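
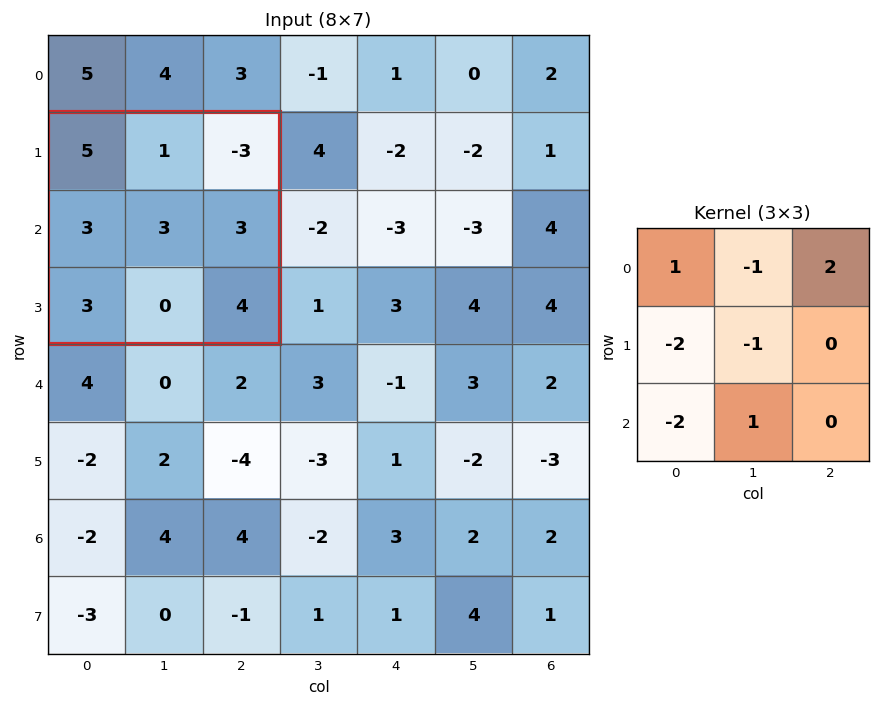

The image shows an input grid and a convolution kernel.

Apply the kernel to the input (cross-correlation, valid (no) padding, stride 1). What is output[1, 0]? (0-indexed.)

The receptive field on the input at this output position is [5 1 -3 / 3 3 3 / 3 0 4]. Elementwise product with the kernel and sum: 5·1 + 1·-1 + -3·2 + 3·-2 + 3·-1 + 3·-2 + 0·1.

-17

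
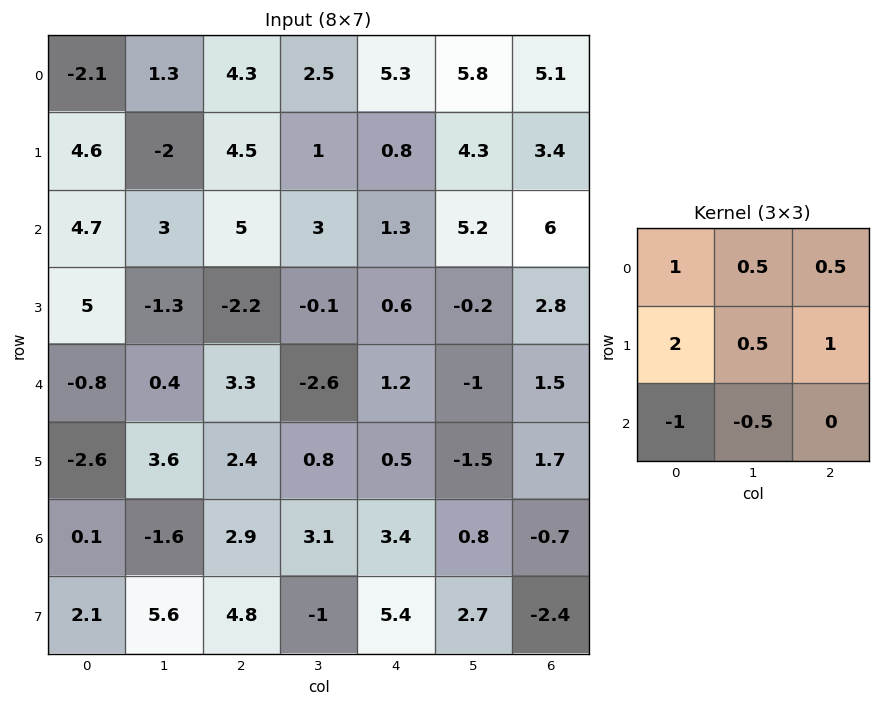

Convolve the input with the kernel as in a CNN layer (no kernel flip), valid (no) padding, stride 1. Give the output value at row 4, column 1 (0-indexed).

10.1

The receptive field on the input at this output position is [0.4 3.3 -2.6 / 3.6 2.4 0.8 / -1.6 2.9 3.1]. Elementwise product with the kernel and sum: 0.4·1 + 3.3·0.5 + -2.6·0.5 + 3.6·2 + 2.4·0.5 + 0.8·1 + -1.6·-1 + 2.9·-0.5.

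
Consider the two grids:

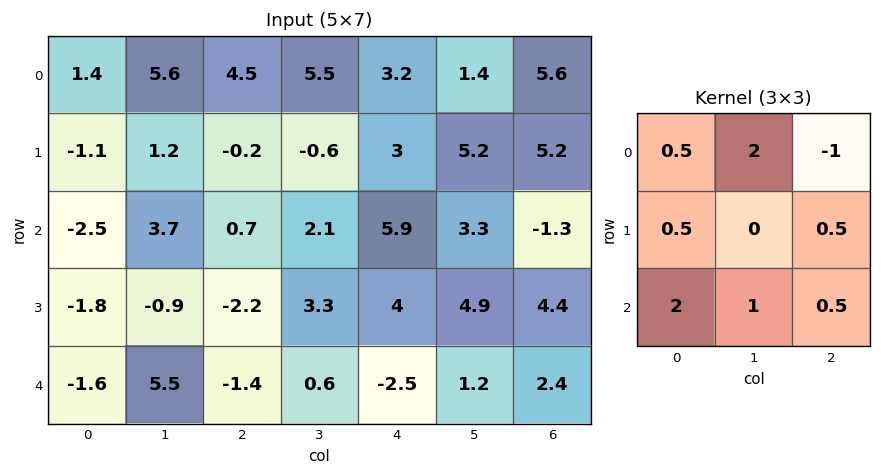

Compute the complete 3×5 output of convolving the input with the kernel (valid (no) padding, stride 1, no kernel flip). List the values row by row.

5.8 15.75 17.9 21.8 17.35
-4.45 1.35 -0.1 16.25 24.1
5.05 12.25 -3.9 12.95 12.45

Output[0,0]: The receptive field on the input at this output position is [1.4 5.6 4.5 / -1.1 1.2 -0.2 / -2.5 3.7 0.7]. Elementwise product with the kernel and sum: 1.4·0.5 + 5.6·2 + 4.5·-1 + -1.1·0.5 + -0.2·0.5 + -2.5·2 + 3.7·1 + 0.7·0.5.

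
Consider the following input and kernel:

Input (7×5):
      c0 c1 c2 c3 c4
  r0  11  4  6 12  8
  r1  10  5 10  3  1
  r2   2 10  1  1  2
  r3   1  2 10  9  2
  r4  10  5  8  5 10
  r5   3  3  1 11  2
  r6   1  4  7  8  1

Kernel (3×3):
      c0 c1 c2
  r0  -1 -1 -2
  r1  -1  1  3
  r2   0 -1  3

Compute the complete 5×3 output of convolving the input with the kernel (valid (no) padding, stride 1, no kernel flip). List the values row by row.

-9 -18 -33
4 -10 -12
36 29 24
-4 20 -1
-11 25 -22

Output[0,0]: The receptive field on the input at this output position is [11 4 6 / 10 5 10 / 2 10 1]. Elementwise product with the kernel and sum: 11·-1 + 4·-1 + 6·-2 + 10·-1 + 5·1 + 10·3 + 10·-1 + 1·3.
Output[0,1]: The receptive field on the input at this output position is [4 6 12 / 5 10 3 / 10 1 1]. Elementwise product with the kernel and sum: 4·-1 + 6·-1 + 12·-2 + 5·-1 + 10·1 + 3·3 + 1·-1 + 1·3.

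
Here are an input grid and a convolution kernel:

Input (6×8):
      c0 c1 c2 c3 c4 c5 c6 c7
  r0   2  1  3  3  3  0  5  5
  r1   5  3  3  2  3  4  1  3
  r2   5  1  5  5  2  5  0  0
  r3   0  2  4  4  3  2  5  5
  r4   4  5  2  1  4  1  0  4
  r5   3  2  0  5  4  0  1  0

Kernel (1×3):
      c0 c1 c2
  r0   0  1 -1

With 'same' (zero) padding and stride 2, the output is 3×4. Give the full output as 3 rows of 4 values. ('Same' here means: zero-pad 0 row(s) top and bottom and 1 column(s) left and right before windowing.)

Output[0,0]: The receptive field on the zero-padded input at this output position is [0 2 1]. Elementwise product with the kernel and sum: 2·1 + 1·-1.
Output[0,1]: The receptive field on the zero-padded input at this output position is [1 3 3]. Elementwise product with the kernel and sum: 3·1 + 3·-1.

1 0 3 0
4 0 -3 0
-1 1 3 -4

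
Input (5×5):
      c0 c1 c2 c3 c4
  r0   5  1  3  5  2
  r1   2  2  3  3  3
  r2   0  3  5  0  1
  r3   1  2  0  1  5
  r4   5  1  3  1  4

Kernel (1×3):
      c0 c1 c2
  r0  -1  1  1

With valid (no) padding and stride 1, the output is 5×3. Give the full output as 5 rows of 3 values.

Output[0,0]: The receptive field on the input at this output position is [5 1 3]. Elementwise product with the kernel and sum: 5·-1 + 1·1 + 3·1.
Output[0,1]: The receptive field on the input at this output position is [1 3 5]. Elementwise product with the kernel and sum: 1·-1 + 3·1 + 5·1.

-1 7 4
3 4 3
8 2 -4
1 -1 6
-1 3 2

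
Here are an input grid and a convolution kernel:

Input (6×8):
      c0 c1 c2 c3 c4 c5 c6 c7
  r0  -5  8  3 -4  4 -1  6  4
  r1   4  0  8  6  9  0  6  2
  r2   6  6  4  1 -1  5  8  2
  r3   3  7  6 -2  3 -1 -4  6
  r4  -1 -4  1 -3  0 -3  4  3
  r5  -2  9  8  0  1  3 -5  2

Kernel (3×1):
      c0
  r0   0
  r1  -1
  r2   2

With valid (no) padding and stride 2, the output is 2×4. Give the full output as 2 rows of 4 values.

Output[0,0]: The receptive field on the input at this output position is [-5 / 4 / 6]. Elementwise product with the kernel and sum: 4·-1 + 6·2.
Output[0,1]: The receptive field on the input at this output position is [3 / 8 / 4]. Elementwise product with the kernel and sum: 8·-1 + 4·2.

8 0 -11 10
-5 -4 -3 12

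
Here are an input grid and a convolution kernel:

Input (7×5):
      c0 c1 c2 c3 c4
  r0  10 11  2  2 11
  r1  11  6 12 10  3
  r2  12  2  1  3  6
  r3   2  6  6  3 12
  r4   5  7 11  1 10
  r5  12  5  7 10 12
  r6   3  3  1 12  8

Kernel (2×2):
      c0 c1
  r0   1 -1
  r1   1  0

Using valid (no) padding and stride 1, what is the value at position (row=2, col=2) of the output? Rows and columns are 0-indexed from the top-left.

The receptive field on the input at this output position is [1 3 / 6 3]. Elementwise product with the kernel and sum: 1·1 + 3·-1 + 6·1.

4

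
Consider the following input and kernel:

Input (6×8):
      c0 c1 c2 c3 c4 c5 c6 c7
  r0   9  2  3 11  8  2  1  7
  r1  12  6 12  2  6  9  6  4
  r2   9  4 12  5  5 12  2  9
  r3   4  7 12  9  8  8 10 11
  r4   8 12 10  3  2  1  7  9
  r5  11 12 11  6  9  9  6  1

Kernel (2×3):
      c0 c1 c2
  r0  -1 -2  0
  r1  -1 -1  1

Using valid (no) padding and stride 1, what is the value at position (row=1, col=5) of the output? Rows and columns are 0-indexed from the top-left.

-26

The receptive field on the input at this output position is [9 6 4 / 12 2 9]. Elementwise product with the kernel and sum: 9·-1 + 6·-2 + 12·-1 + 2·-1 + 9·1.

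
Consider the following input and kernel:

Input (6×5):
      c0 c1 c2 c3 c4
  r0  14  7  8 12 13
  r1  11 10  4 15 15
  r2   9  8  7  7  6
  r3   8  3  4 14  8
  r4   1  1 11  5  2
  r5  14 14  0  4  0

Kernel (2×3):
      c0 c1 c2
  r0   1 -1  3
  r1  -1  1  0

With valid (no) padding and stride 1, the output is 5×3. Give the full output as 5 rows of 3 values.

30 29 46
12 50 34
17 23 28
17 51 8
33 -9 16

Output[0,0]: The receptive field on the input at this output position is [14 7 8 / 11 10 4]. Elementwise product with the kernel and sum: 14·1 + 7·-1 + 8·3 + 11·-1 + 10·1.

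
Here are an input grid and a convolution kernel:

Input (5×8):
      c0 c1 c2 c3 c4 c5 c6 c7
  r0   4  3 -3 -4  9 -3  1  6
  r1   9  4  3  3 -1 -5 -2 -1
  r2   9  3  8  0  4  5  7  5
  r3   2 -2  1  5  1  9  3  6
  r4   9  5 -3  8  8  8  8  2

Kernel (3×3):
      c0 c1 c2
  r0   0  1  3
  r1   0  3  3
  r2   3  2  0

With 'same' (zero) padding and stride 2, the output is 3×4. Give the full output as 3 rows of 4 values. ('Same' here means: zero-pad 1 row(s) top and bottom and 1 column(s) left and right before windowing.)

Output[0,0]: The receptive field on the zero-padded input at this output position is [0 0 0 / 0 4 3 / 0 9 4]. Elementwise product with the kernel and sum: 0·1 + 0·3 + 4·3 + 3·3 + 0·3 + 9·2.

39 -3 25 2
61 32 28 64
38 31 76 51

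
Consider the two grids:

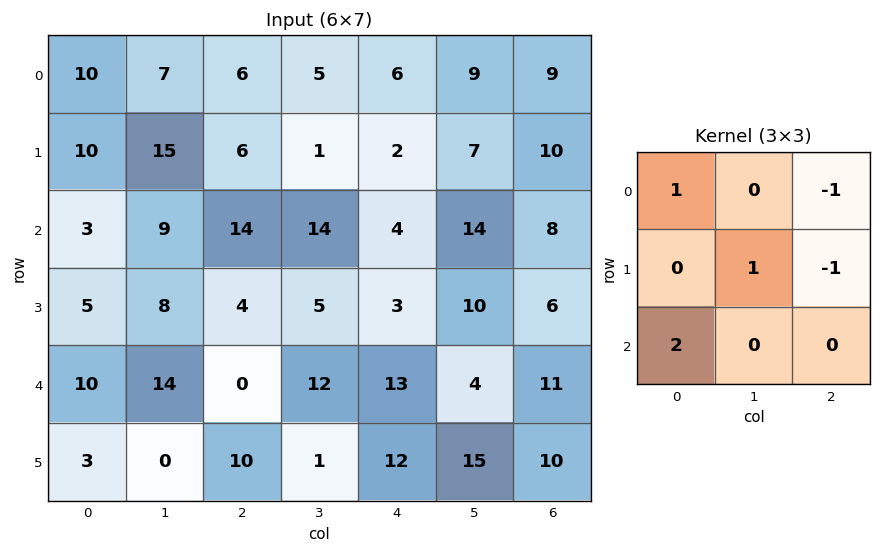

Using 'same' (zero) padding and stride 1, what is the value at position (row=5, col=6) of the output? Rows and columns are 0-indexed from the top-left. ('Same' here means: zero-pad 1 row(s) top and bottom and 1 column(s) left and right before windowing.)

The receptive field on the zero-padded input at this output position is [4 11 0 / 15 10 0 / 0 0 0]. Elementwise product with the kernel and sum: 4·1 + 0·-1 + 10·1 + 0·-1 + 0·2.

14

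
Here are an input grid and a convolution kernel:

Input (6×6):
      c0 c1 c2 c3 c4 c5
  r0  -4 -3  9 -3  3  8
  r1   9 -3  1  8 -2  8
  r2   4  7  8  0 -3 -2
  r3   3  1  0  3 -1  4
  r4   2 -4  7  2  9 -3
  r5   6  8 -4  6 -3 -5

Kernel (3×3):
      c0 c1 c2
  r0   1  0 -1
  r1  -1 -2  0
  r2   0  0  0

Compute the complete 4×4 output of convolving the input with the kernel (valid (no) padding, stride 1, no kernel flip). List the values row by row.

Output[0,0]: The receptive field on the input at this output position is [-4 -3 9 / 9 -3 1 / 4 7 8]. Elementwise product with the kernel and sum: -4·1 + 9·-1 + 9·-1 + -3·-2.
Output[0,1]: The receptive field on the input at this output position is [-3 9 -3 / -3 1 8 / 7 8 0]. Elementwise product with the kernel and sum: -3·1 + -3·-1 + -3·-1 + 1·-2.

-16 1 -11 -15
-10 -34 -5 6
-9 6 5 1
9 -12 -10 -21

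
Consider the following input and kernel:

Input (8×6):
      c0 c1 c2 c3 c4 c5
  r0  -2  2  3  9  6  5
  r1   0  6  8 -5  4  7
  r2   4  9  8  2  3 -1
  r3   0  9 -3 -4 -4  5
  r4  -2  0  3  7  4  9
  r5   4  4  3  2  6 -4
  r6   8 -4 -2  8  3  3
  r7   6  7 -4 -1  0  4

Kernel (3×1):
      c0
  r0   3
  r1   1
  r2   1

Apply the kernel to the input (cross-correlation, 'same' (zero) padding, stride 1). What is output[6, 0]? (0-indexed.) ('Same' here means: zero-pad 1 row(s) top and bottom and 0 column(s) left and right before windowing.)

26

The receptive field on the zero-padded input at this output position is [4 / 8 / 6]. Elementwise product with the kernel and sum: 4·3 + 8·1 + 6·1.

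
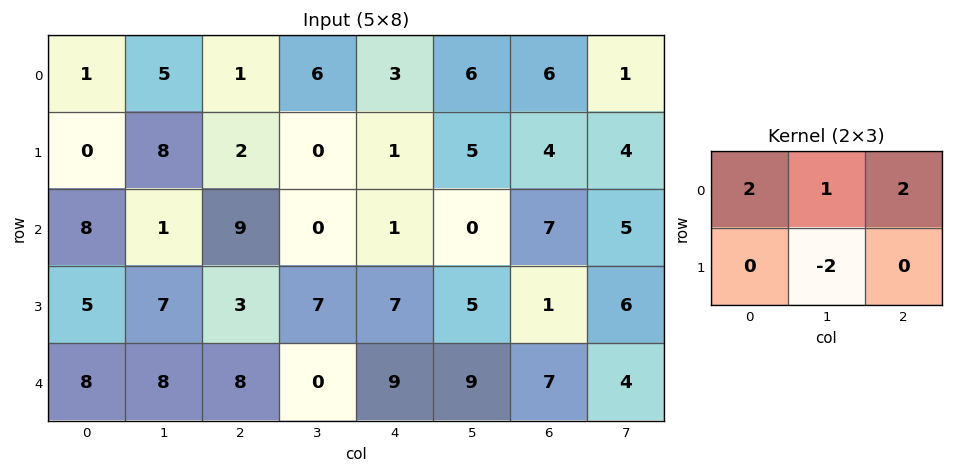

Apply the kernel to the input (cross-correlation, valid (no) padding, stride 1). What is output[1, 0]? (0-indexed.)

The receptive field on the input at this output position is [0 8 2 / 8 1 9]. Elementwise product with the kernel and sum: 0·2 + 8·1 + 2·2 + 1·-2.

10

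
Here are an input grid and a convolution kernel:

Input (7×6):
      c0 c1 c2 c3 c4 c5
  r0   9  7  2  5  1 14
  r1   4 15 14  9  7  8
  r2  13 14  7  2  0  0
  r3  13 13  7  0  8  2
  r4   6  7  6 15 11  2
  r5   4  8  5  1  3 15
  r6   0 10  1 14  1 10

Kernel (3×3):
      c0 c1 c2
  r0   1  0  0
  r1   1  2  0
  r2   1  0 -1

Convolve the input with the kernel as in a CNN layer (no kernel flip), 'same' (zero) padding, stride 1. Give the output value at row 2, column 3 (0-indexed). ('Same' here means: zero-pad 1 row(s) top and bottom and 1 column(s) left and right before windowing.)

The receptive field on the zero-padded input at this output position is [14 9 7 / 7 2 0 / 7 0 8]. Elementwise product with the kernel and sum: 14·1 + 7·1 + 2·2 + 7·1 + 8·-1.

24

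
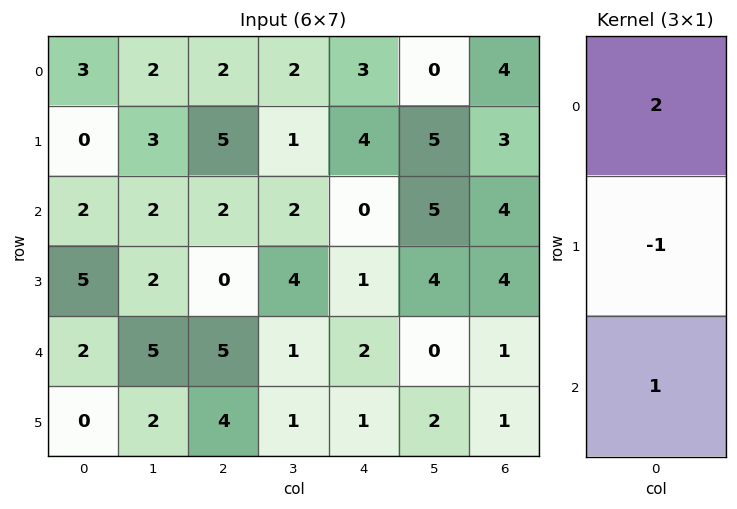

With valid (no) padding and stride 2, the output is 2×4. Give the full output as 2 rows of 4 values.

Output[0,0]: The receptive field on the input at this output position is [3 / 0 / 2]. Elementwise product with the kernel and sum: 3·2 + 0·-1 + 2·1.
Output[0,1]: The receptive field on the input at this output position is [2 / 5 / 2]. Elementwise product with the kernel and sum: 2·2 + 5·-1 + 2·1.

8 1 2 9
1 9 1 5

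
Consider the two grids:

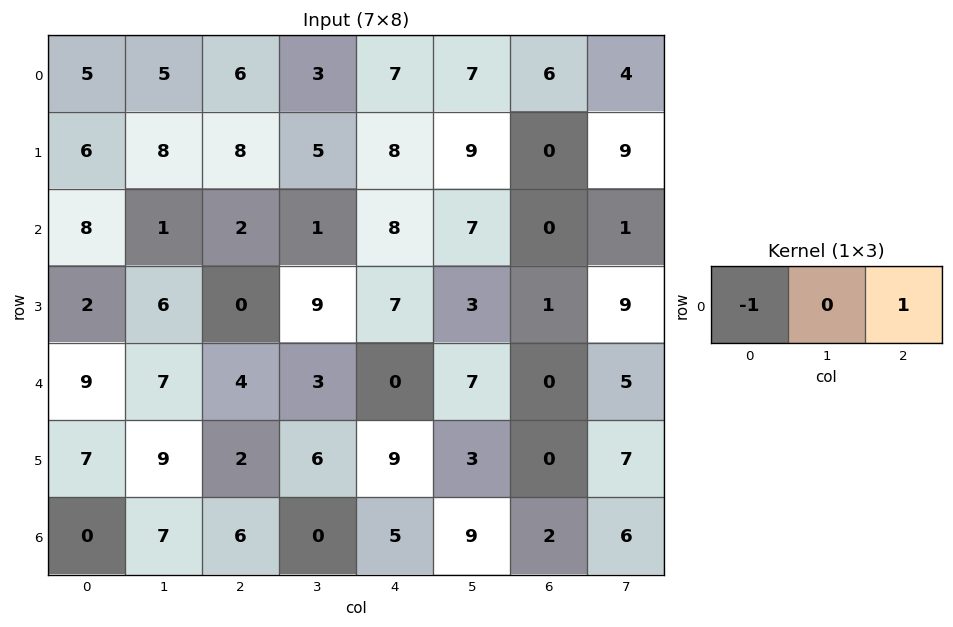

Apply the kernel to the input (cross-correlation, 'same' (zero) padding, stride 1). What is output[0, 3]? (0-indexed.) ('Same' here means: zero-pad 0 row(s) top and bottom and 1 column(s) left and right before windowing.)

1

The receptive field on the zero-padded input at this output position is [6 3 7]. Elementwise product with the kernel and sum: 6·-1 + 7·1.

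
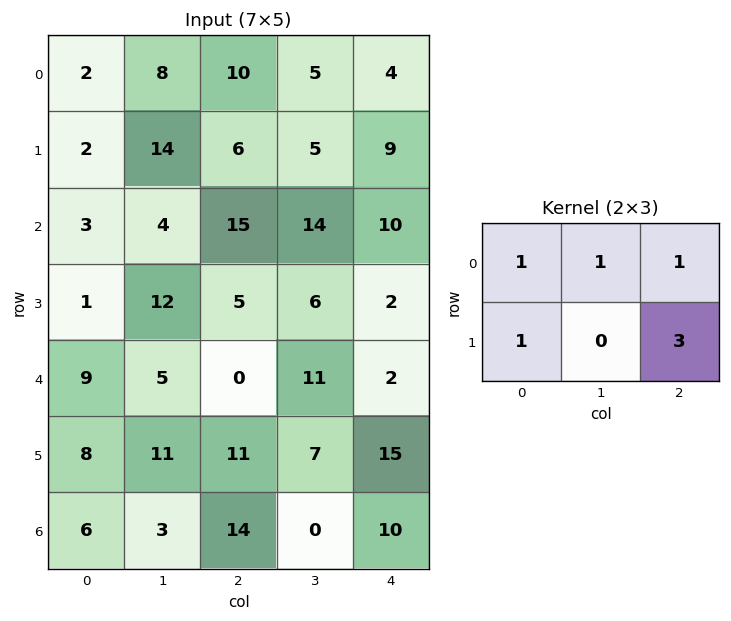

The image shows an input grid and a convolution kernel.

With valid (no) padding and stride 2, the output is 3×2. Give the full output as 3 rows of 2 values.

Output[0,0]: The receptive field on the input at this output position is [2 8 10 / 2 14 6]. Elementwise product with the kernel and sum: 2·1 + 8·1 + 10·1 + 2·1 + 6·3.
Output[0,1]: The receptive field on the input at this output position is [10 5 4 / 6 5 9]. Elementwise product with the kernel and sum: 10·1 + 5·1 + 4·1 + 6·1 + 9·3.

40 52
38 50
55 69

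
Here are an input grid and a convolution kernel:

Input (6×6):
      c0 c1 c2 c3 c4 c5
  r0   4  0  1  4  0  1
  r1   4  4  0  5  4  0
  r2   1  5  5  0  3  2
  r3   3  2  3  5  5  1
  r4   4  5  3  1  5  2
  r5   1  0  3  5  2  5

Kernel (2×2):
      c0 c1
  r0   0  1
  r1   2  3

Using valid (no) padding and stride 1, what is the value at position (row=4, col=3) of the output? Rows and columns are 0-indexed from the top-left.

21

The receptive field on the input at this output position is [1 5 / 5 2]. Elementwise product with the kernel and sum: 5·1 + 5·2 + 2·3.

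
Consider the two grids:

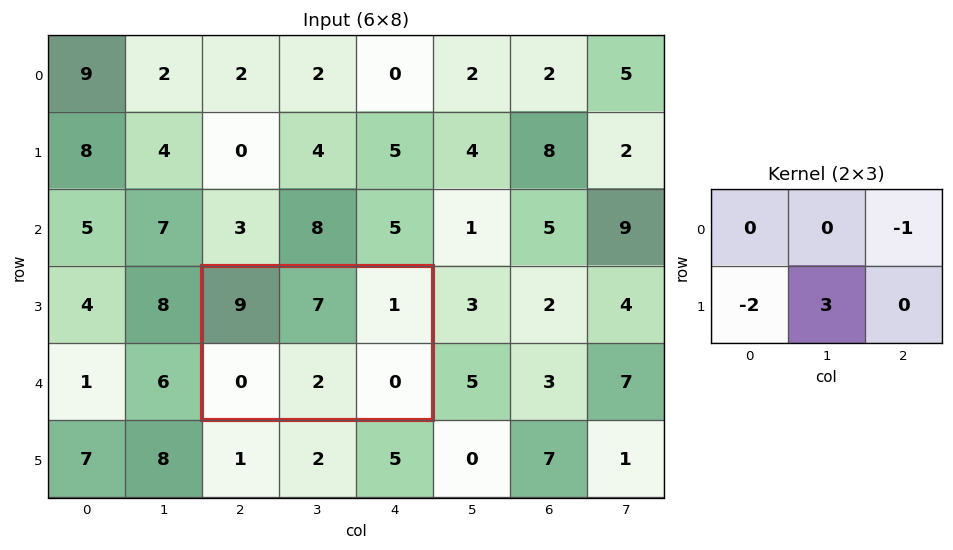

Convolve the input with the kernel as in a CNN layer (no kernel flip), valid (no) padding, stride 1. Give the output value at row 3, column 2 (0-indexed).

The receptive field on the input at this output position is [9 7 1 / 0 2 0]. Elementwise product with the kernel and sum: 1·-1 + 0·-2 + 2·3.

5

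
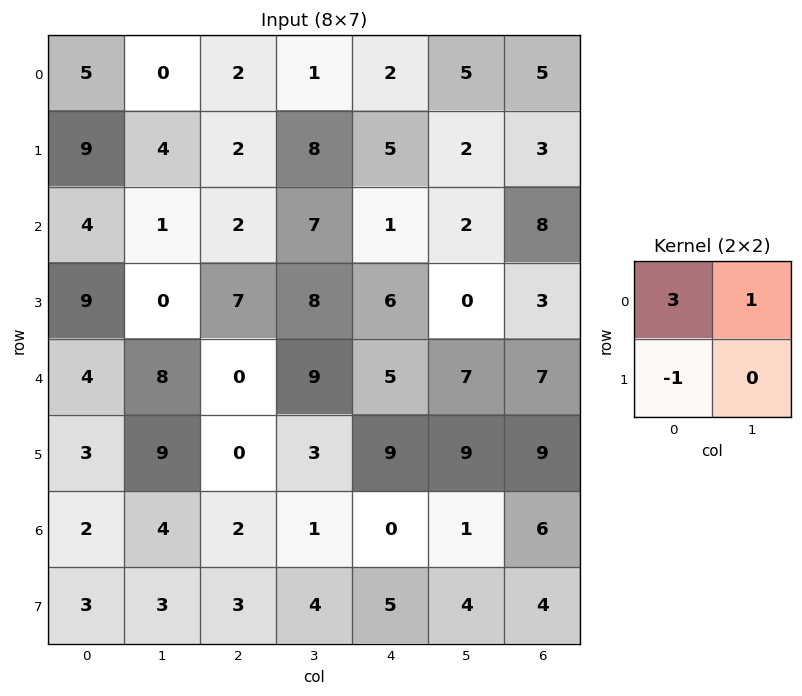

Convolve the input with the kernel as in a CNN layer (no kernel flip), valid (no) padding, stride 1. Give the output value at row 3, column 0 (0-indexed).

The receptive field on the input at this output position is [9 0 / 4 8]. Elementwise product with the kernel and sum: 9·3 + 0·1 + 4·-1.

23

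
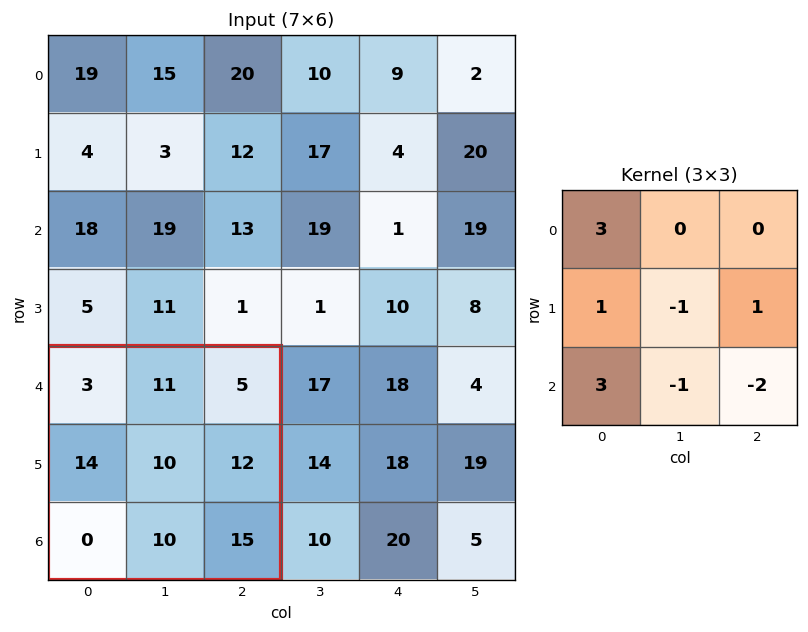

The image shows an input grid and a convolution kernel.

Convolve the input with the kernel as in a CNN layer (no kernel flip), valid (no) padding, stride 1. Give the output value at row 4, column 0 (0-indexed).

The receptive field on the input at this output position is [3 11 5 / 14 10 12 / 0 10 15]. Elementwise product with the kernel and sum: 3·3 + 14·1 + 10·-1 + 12·1 + 0·3 + 10·-1 + 15·-2.

-15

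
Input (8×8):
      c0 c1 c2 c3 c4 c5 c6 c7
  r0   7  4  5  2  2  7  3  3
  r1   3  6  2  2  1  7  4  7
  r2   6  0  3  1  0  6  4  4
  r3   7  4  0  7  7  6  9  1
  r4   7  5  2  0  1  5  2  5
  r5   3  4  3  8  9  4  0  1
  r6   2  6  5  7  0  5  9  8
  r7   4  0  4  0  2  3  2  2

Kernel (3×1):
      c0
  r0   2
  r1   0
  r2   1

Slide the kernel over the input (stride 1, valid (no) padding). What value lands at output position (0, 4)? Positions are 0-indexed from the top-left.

The receptive field on the input at this output position is [2 / 1 / 0]. Elementwise product with the kernel and sum: 2·2 + 0·1.

4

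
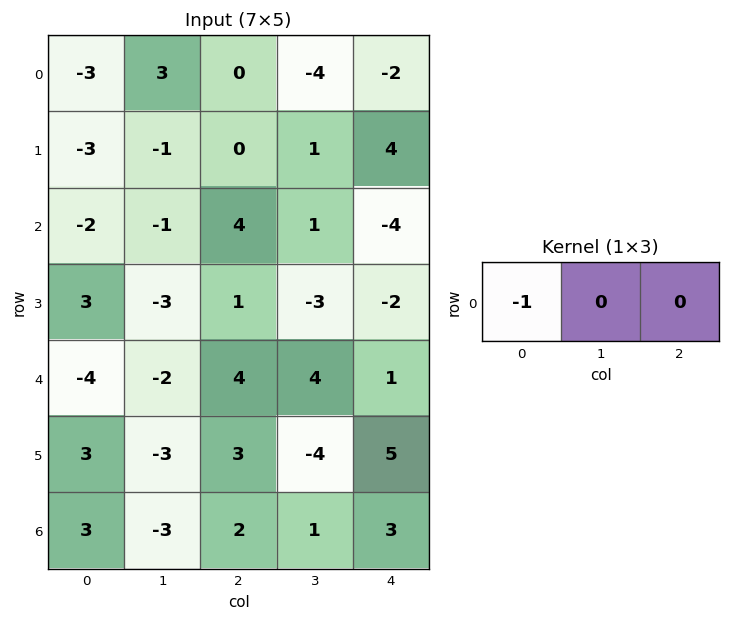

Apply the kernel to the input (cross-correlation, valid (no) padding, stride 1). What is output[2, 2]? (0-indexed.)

The receptive field on the input at this output position is [4 1 -4]. Elementwise product with the kernel and sum: 4·-1.

-4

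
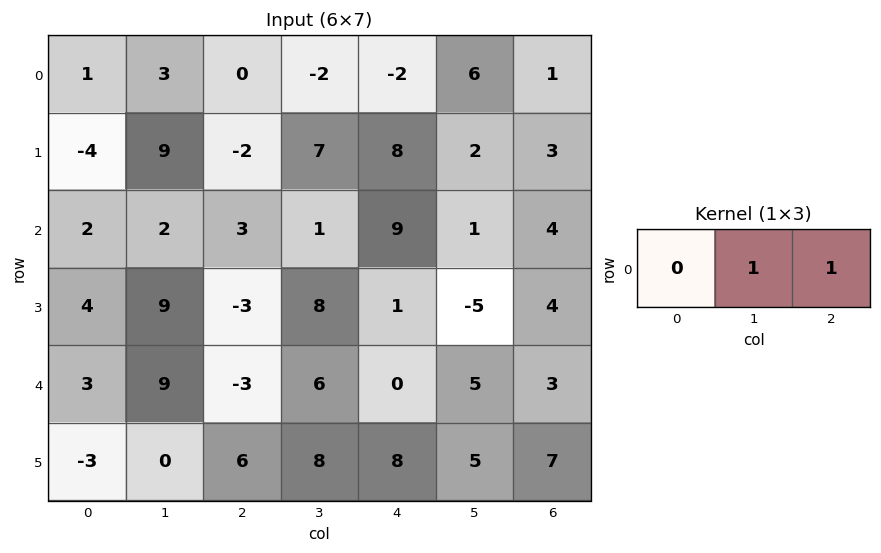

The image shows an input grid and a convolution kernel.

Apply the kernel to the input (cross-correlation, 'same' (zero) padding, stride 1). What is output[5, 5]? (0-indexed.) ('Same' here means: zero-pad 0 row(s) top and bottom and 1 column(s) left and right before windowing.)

12

The receptive field on the zero-padded input at this output position is [8 5 7]. Elementwise product with the kernel and sum: 5·1 + 7·1.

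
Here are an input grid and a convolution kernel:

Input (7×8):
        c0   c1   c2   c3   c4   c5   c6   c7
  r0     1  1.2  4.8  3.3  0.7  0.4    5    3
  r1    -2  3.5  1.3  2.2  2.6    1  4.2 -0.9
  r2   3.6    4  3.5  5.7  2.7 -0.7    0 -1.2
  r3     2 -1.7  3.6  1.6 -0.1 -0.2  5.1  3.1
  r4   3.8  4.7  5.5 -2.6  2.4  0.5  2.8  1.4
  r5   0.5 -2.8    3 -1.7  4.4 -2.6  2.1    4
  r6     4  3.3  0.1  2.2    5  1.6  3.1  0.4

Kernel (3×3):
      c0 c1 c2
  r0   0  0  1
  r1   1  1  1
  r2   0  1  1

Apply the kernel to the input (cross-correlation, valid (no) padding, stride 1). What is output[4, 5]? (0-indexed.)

8.4

The receptive field on the input at this output position is [0.5 2.8 1.4 / -2.6 2.1 4 / 1.6 3.1 0.4]. Elementwise product with the kernel and sum: 1.4·1 + -2.6·1 + 2.1·1 + 4·1 + 3.1·1 + 0.4·1.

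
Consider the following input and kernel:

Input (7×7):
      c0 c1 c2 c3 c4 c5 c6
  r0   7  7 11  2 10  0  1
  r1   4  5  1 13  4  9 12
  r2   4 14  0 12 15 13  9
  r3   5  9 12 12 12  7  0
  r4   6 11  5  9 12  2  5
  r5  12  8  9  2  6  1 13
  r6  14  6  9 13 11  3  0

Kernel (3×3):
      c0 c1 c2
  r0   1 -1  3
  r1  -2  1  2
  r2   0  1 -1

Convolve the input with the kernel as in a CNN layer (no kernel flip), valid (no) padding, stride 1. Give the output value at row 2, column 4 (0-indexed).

The receptive field on the input at this output position is [15 13 9 / 12 7 0 / 12 2 5]. Elementwise product with the kernel and sum: 15·1 + 13·-1 + 9·3 + 12·-2 + 7·1 + 0·2 + 2·1 + 5·-1.

9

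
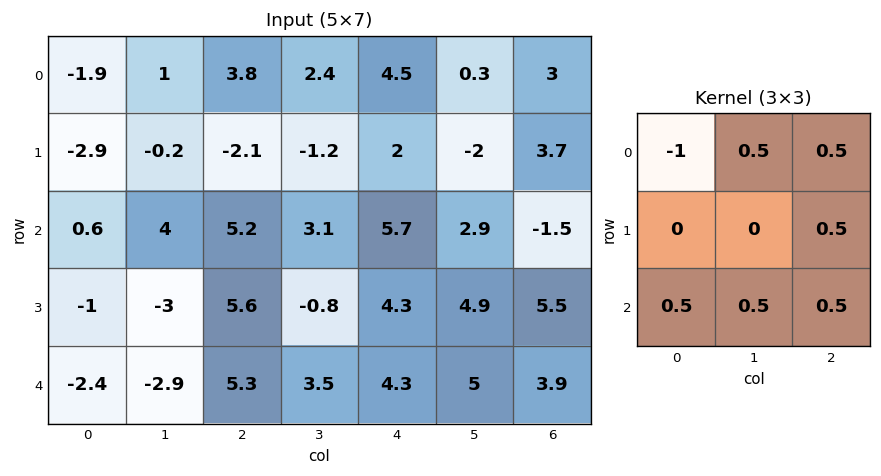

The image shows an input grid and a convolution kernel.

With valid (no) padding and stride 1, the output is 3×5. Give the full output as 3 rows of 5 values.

8.15 7.65 7.65 4.85 2.55
5.15 1 9.9 6.85 5.45
6.8 2.7 7.9 10.05 4.35

Output[0,0]: The receptive field on the input at this output position is [-1.9 1 3.8 / -2.9 -0.2 -2.1 / 0.6 4 5.2]. Elementwise product with the kernel and sum: -1.9·-1 + 1·0.5 + 3.8·0.5 + -2.1·0.5 + 0.6·0.5 + 4·0.5 + 5.2·0.5.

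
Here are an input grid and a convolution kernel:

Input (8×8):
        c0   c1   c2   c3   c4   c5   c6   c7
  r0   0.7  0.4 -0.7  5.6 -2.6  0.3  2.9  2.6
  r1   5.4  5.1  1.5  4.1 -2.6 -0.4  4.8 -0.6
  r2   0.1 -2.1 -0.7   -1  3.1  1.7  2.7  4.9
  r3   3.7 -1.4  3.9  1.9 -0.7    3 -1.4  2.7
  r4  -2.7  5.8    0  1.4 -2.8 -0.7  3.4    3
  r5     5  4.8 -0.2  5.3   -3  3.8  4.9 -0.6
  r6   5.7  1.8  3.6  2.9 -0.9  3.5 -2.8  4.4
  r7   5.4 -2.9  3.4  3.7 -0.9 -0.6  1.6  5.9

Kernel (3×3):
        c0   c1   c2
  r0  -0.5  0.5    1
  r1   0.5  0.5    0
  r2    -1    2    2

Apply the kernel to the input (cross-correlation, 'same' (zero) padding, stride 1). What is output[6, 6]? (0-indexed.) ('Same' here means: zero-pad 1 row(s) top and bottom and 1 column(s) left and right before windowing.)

15.9

The receptive field on the zero-padded input at this output position is [3.8 4.9 -0.6 / 3.5 -2.8 4.4 / -0.6 1.6 5.9]. Elementwise product with the kernel and sum: 3.8·-0.5 + 4.9·0.5 + -0.6·1 + 3.5·0.5 + -2.8·0.5 + -0.6·-1 + 1.6·2 + 5.9·2.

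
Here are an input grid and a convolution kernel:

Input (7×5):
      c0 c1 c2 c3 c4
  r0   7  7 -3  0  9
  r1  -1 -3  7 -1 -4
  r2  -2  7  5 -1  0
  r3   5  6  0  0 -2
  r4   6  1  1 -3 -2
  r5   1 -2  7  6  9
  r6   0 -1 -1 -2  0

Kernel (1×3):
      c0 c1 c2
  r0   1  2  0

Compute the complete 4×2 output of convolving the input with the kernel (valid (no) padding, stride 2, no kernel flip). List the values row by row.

Output[0,0]: The receptive field on the input at this output position is [7 7 -3]. Elementwise product with the kernel and sum: 7·1 + 7·2.

21 -3
12 3
8 -5
-2 -5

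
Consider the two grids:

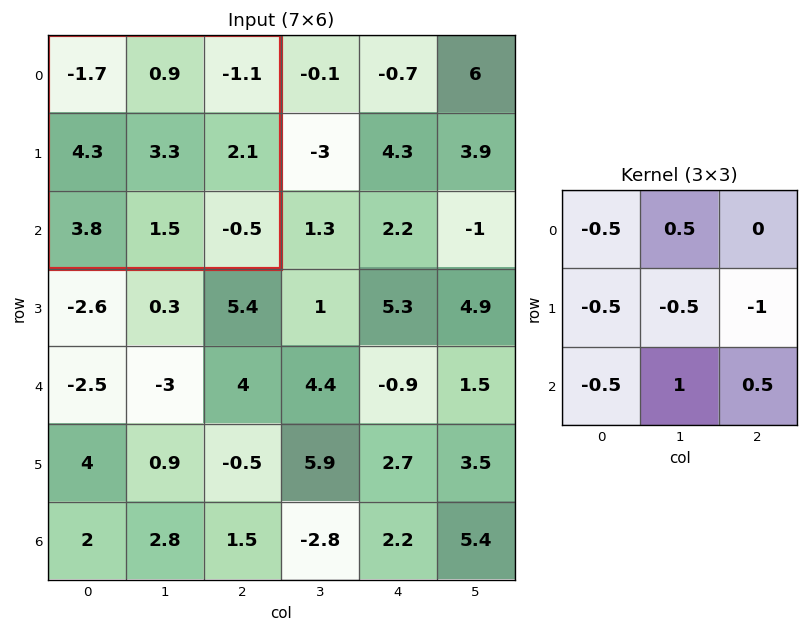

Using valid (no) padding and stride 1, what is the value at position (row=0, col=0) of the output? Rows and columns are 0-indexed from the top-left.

-5.25

The receptive field on the input at this output position is [-1.7 0.9 -1.1 / 4.3 3.3 2.1 / 3.8 1.5 -0.5]. Elementwise product with the kernel and sum: -1.7·-0.5 + 0.9·0.5 + 4.3·-0.5 + 3.3·-0.5 + 2.1·-1 + 3.8·-0.5 + 1.5·1 + -0.5·0.5.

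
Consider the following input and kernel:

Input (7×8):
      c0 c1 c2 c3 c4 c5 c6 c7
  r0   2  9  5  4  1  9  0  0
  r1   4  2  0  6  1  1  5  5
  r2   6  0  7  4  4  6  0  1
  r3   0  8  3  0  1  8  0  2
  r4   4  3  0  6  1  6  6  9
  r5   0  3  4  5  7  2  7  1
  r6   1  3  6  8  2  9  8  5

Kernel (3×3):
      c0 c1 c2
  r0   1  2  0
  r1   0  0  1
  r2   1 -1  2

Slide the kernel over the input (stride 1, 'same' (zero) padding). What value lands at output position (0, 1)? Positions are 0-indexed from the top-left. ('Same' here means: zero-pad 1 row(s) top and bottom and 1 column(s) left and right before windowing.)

The receptive field on the zero-padded input at this output position is [0 0 0 / 2 9 5 / 4 2 0]. Elementwise product with the kernel and sum: 0·1 + 0·2 + 5·1 + 4·1 + 2·-1 + 0·2.

7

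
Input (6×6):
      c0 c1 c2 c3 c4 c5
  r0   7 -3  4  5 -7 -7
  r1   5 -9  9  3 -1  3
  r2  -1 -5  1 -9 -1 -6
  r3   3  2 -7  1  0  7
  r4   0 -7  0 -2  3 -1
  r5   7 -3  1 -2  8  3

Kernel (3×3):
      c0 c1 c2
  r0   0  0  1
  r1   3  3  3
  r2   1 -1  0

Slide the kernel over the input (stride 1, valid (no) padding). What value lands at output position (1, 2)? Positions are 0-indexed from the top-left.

The receptive field on the input at this output position is [9 3 -1 / 1 -9 -1 / -7 1 0]. Elementwise product with the kernel and sum: -1·1 + 1·3 + -9·3 + -1·3 + -7·1 + 1·-1.

-36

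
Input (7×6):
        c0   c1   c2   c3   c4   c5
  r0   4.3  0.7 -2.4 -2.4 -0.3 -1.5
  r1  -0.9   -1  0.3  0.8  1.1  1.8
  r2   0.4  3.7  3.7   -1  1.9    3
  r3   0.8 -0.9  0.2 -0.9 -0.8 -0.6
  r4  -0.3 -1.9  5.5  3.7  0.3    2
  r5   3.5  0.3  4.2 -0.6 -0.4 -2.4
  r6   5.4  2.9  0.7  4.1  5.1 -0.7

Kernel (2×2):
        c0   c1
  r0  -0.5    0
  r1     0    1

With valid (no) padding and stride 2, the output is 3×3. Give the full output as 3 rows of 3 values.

-3.15 2 1.95
-1.1 -2.75 -1.55
0.45 -3.35 -2.55

Output[0,0]: The receptive field on the input at this output position is [4.3 0.7 / -0.9 -1]. Elementwise product with the kernel and sum: 4.3·-0.5 + -1·1.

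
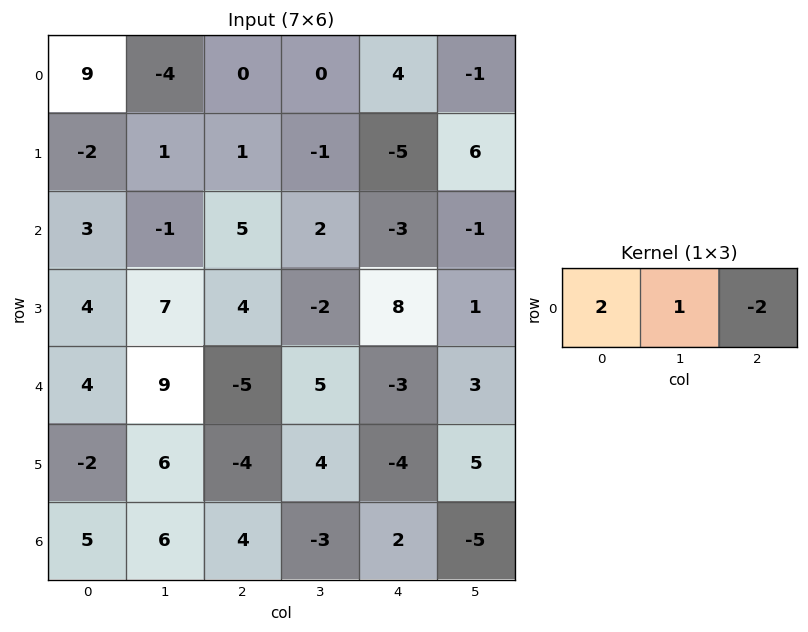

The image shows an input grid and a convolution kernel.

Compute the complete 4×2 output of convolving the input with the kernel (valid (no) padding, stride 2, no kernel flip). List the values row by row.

14 -8
-5 18
27 1
8 1

Output[0,0]: The receptive field on the input at this output position is [9 -4 0]. Elementwise product with the kernel and sum: 9·2 + -4·1 + 0·-2.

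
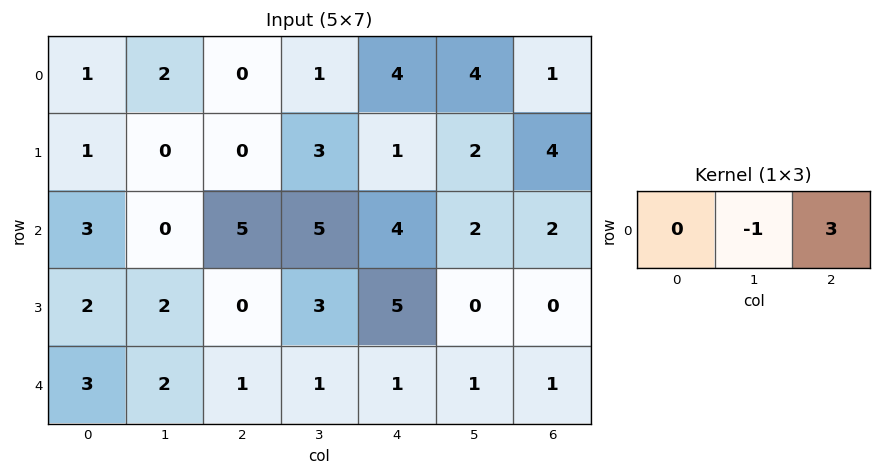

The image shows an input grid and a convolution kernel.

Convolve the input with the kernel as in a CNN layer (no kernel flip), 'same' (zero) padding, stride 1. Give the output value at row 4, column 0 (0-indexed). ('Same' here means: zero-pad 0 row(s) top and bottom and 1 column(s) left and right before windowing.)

The receptive field on the zero-padded input at this output position is [0 3 2]. Elementwise product with the kernel and sum: 3·-1 + 2·3.

3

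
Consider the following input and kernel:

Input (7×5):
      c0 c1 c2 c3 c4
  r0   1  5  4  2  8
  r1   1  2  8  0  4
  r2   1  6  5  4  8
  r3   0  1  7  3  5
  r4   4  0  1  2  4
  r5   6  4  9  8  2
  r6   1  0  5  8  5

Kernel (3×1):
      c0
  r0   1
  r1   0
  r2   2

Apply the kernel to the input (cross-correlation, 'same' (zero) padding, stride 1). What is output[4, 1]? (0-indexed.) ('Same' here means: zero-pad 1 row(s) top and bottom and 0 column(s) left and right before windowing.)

The receptive field on the zero-padded input at this output position is [1 / 0 / 4]. Elementwise product with the kernel and sum: 1·1 + 4·2.

9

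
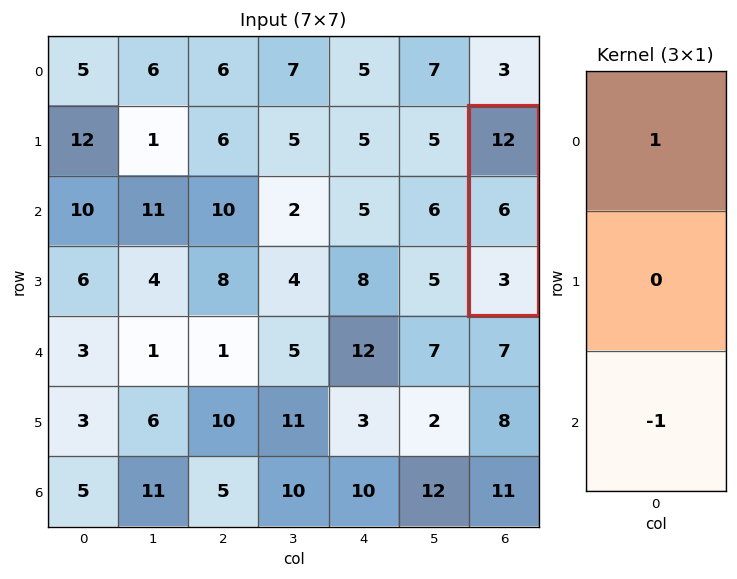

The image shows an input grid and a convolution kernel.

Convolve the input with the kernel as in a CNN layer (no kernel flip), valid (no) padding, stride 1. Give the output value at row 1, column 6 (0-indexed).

The receptive field on the input at this output position is [12 / 6 / 3]. Elementwise product with the kernel and sum: 12·1 + 3·-1.

9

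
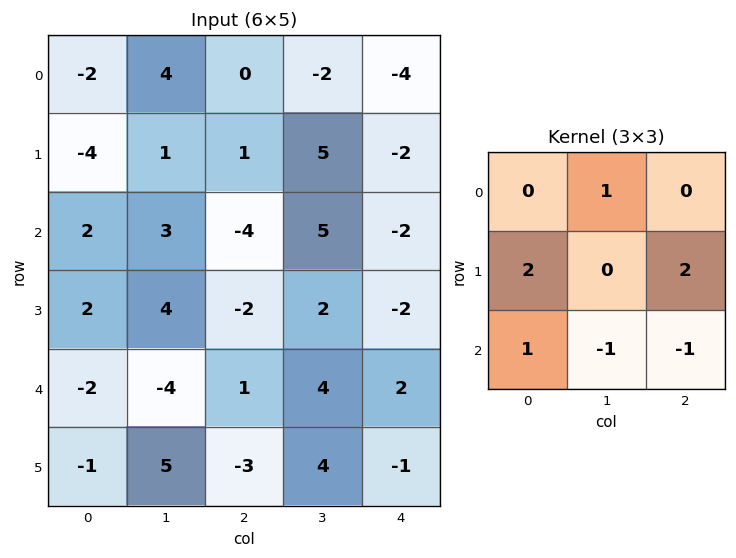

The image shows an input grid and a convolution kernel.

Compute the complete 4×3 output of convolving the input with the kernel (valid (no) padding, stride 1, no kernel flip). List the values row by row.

Output[0,0]: The receptive field on the input at this output position is [-2 4 0 / -4 1 1 / 2 3 -4]. Elementwise product with the kernel and sum: 4·1 + -4·2 + 1·2 + 2·1 + 3·-1 + -4·-1.

1 14 -11
-3 21 -9
4 -1 -8
-1 2 2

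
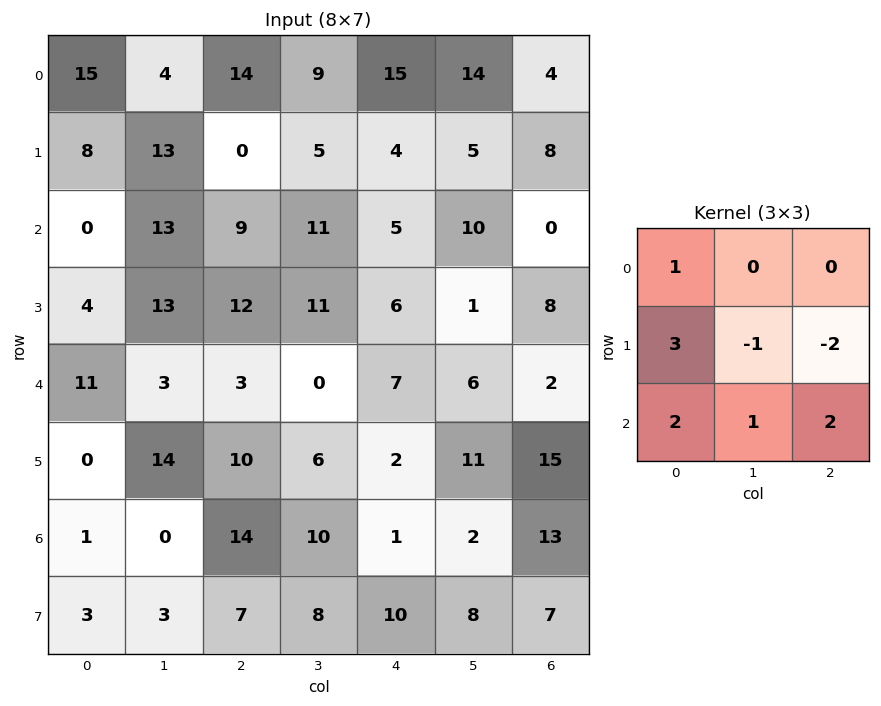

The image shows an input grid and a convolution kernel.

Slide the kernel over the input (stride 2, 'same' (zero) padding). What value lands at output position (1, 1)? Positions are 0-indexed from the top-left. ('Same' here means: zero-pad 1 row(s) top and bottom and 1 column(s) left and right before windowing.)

The receptive field on the zero-padded input at this output position is [13 0 5 / 13 9 11 / 13 12 11]. Elementwise product with the kernel and sum: 13·1 + 13·3 + 9·-1 + 11·-2 + 13·2 + 12·1 + 11·2.

81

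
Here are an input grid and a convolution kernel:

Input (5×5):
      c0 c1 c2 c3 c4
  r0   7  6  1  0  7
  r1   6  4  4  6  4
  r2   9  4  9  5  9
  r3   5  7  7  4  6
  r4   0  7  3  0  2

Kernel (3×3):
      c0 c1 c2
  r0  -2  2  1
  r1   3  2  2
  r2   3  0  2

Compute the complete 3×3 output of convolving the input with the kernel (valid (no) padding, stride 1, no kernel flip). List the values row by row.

78 44 82
82 75 96
48 79 55

Output[0,0]: The receptive field on the input at this output position is [7 6 1 / 6 4 4 / 9 4 9]. Elementwise product with the kernel and sum: 7·-2 + 6·2 + 1·1 + 6·3 + 4·2 + 4·2 + 9·3 + 9·2.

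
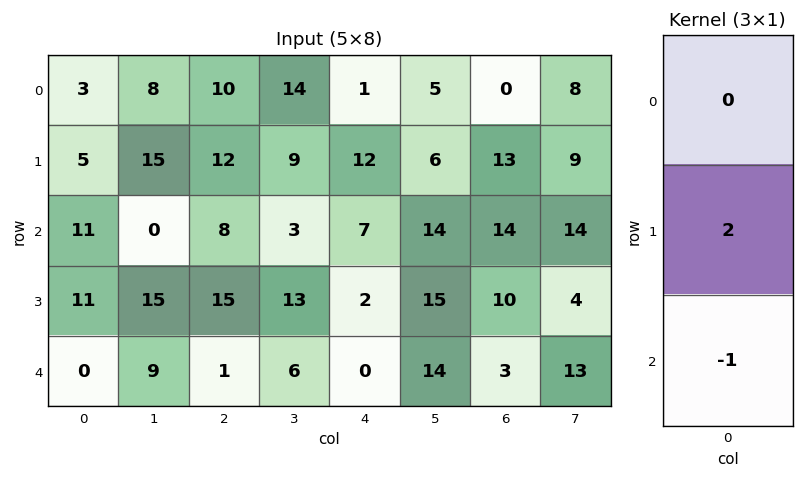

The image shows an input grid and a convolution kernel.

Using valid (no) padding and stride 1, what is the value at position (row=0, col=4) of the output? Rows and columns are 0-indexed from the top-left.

17

The receptive field on the input at this output position is [1 / 12 / 7]. Elementwise product with the kernel and sum: 12·2 + 7·-1.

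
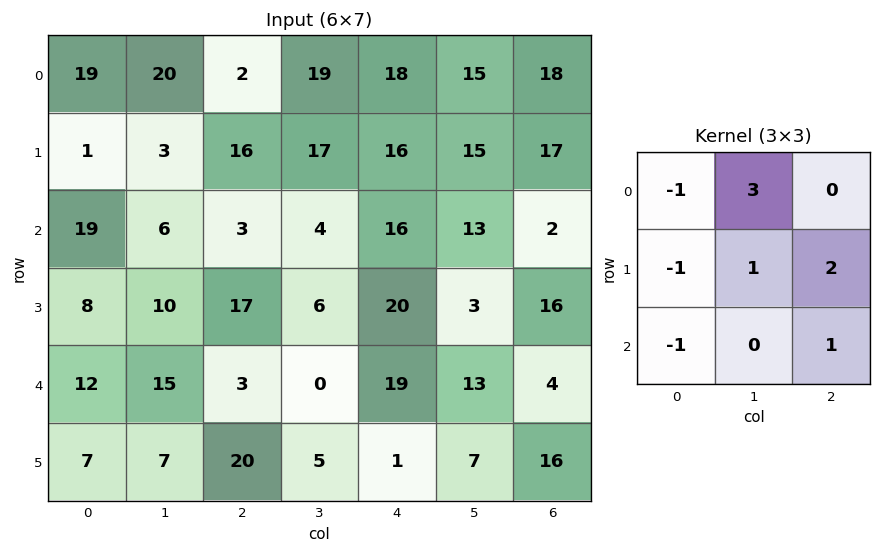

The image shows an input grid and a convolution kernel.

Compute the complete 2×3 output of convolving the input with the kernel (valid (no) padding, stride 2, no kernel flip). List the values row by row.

Output[0,0]: The receptive field on the input at this output position is [19 20 2 / 1 3 16 / 19 6 3]. Elementwise product with the kernel and sum: 19·-1 + 20·3 + 1·-1 + 3·1 + 16·2 + 19·-1 + 3·1.

59 101 46
26 54 23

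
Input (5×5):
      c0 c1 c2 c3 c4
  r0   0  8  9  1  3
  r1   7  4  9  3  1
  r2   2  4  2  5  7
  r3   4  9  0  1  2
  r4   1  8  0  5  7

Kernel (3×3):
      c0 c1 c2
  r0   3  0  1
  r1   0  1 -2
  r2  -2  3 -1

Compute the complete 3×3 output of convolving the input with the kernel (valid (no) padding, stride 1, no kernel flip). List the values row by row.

Output[0,0]: The receptive field on the input at this output position is [0 8 9 / 7 4 9 / 2 4 2]. Elementwise product with the kernel and sum: 0·3 + 9·1 + 4·1 + 9·-2 + 2·-2 + 4·3 + 2·-1.
Output[0,1]: The receptive field on the input at this output position is [8 9 1 / 4 9 3 / 4 2 5]. Elementwise product with the kernel and sum: 8·3 + 1·1 + 9·1 + 3·-2 + 4·-2 + 2·3 + 5·-1.

1 21 35
49 -12 20
39 -6 18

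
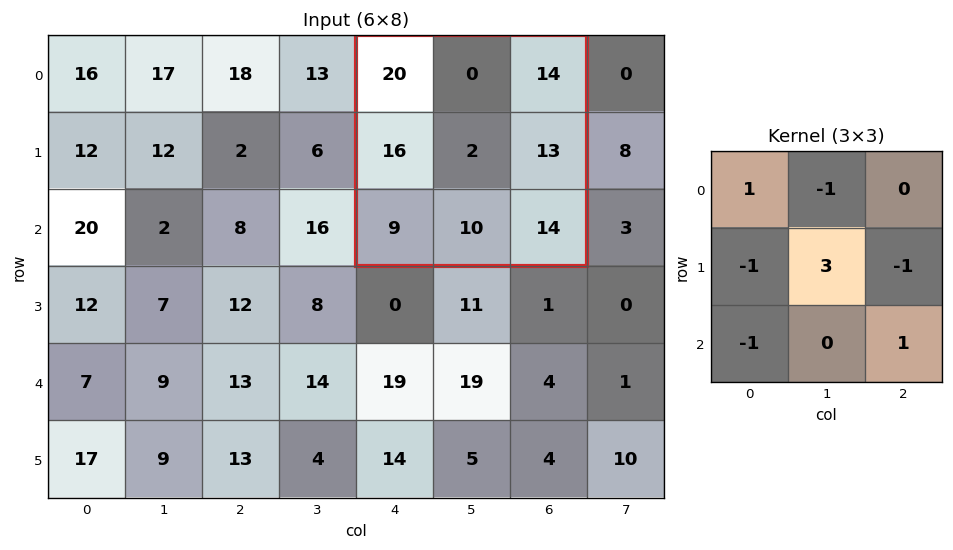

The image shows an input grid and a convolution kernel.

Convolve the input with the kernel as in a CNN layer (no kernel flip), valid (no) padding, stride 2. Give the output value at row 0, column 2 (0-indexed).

The receptive field on the input at this output position is [20 0 14 / 16 2 13 / 9 10 14]. Elementwise product with the kernel and sum: 20·1 + 0·-1 + 16·-1 + 2·3 + 13·-1 + 9·-1 + 14·1.

2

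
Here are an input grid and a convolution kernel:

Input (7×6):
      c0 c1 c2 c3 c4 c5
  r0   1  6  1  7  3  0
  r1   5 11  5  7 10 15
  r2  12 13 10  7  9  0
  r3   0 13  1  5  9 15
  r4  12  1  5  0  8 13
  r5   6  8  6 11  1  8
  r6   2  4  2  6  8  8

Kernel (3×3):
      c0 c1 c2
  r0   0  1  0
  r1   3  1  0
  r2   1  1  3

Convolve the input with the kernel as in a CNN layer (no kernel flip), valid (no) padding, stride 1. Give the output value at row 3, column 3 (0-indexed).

The receptive field on the input at this output position is [5 9 15 / 0 8 13 / 11 1 8]. Elementwise product with the kernel and sum: 9·1 + 0·3 + 8·1 + 11·1 + 1·1 + 8·3.

53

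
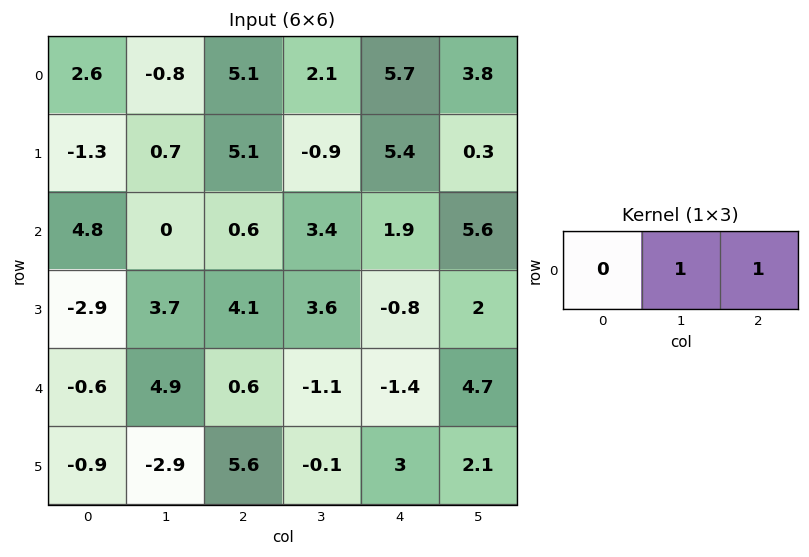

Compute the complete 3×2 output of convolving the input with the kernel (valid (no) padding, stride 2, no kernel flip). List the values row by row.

4.3 7.8
0.6 5.3
5.5 -2.5

Output[0,0]: The receptive field on the input at this output position is [2.6 -0.8 5.1]. Elementwise product with the kernel and sum: -0.8·1 + 5.1·1.
Output[0,1]: The receptive field on the input at this output position is [5.1 2.1 5.7]. Elementwise product with the kernel and sum: 2.1·1 + 5.7·1.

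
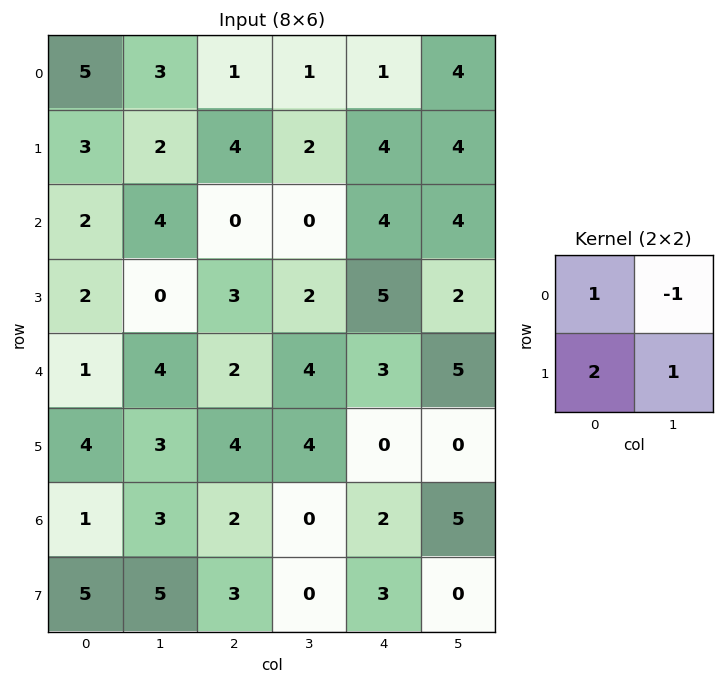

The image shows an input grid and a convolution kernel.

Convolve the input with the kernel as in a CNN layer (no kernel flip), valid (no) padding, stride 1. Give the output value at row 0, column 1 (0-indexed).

The receptive field on the input at this output position is [3 1 / 2 4]. Elementwise product with the kernel and sum: 3·1 + 1·-1 + 2·2 + 4·1.

10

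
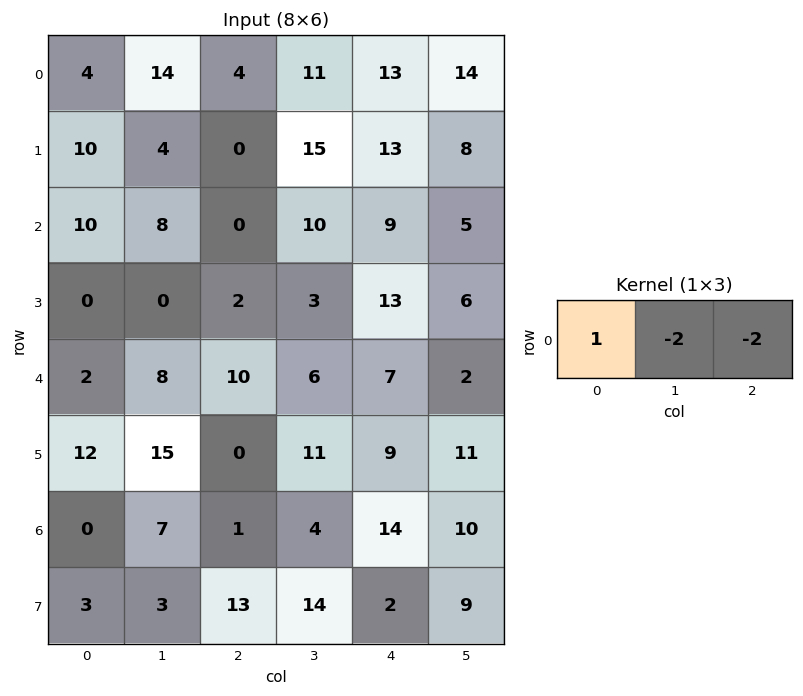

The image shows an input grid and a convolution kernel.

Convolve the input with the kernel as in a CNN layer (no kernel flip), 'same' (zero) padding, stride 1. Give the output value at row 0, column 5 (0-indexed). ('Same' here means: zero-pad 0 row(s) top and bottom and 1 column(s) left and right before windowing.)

-15

The receptive field on the zero-padded input at this output position is [13 14 0]. Elementwise product with the kernel and sum: 13·1 + 14·-2 + 0·-2.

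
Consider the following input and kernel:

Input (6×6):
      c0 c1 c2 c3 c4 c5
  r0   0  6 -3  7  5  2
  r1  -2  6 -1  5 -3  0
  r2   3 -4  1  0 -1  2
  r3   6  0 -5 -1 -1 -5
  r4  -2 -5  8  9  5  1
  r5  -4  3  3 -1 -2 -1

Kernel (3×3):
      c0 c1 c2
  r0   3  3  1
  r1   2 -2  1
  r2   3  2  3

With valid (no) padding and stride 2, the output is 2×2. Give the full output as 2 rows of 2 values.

Output[0,0]: The receptive field on the input at this output position is [0 6 -3 / -2 6 -1 / 3 -4 1]. Elementwise product with the kernel and sum: 0·3 + 6·3 + -3·1 + -2·2 + 6·-2 + -1·1 + 3·3 + -4·2 + 1·3.
Output[0,1]: The receptive field on the input at this output position is [-3 7 5 / -1 5 -3 / 1 0 -1]. Elementwise product with the kernel and sum: -3·3 + 7·3 + 5·1 + -1·2 + 5·-2 + -3·1 + 1·3 + 0·2 + -1·3.

2 2
13 50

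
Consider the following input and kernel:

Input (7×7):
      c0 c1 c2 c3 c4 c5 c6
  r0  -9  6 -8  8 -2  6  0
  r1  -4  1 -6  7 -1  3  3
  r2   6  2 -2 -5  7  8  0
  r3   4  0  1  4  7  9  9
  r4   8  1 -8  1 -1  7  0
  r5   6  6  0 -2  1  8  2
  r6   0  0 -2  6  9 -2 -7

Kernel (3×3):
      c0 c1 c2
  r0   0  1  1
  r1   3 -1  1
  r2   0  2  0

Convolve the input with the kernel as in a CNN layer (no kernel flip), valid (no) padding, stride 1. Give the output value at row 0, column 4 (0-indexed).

The receptive field on the input at this output position is [-2 6 0 / -1 3 3 / 7 8 0]. Elementwise product with the kernel and sum: 6·1 + 0·1 + -1·3 + 3·-1 + 3·1 + 8·2.

19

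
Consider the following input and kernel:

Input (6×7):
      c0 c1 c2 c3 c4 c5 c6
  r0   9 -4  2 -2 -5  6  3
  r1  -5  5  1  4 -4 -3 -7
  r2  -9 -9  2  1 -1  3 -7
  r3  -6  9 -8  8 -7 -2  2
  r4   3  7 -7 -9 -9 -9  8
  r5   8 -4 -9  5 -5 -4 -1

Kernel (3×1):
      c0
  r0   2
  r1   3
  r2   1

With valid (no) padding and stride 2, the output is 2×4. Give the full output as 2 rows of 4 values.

Output[0,0]: The receptive field on the input at this output position is [9 / -5 / -9]. Elementwise product with the kernel and sum: 9·2 + -5·3 + -9·1.

-6 9 -23 -22
-33 -27 -32 0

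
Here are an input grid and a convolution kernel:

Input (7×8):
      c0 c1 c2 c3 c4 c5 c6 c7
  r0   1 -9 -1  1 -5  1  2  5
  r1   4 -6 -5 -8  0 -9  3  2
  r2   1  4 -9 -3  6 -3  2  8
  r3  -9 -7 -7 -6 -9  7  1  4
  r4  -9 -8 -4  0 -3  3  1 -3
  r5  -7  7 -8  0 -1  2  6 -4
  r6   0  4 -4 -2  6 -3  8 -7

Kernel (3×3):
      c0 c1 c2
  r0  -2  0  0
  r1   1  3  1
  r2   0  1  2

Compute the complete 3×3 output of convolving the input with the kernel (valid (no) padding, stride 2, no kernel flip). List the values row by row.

Output[0,0]: The receptive field on the input at this output position is [1 -9 -1 / 4 -6 -5 / 1 4 -9]. Elementwise product with the kernel and sum: 1·-2 + 4·1 + -6·3 + -5·1 + 4·1 + -9·2.

-35 -18 -13
-55 -22 6
20 9 30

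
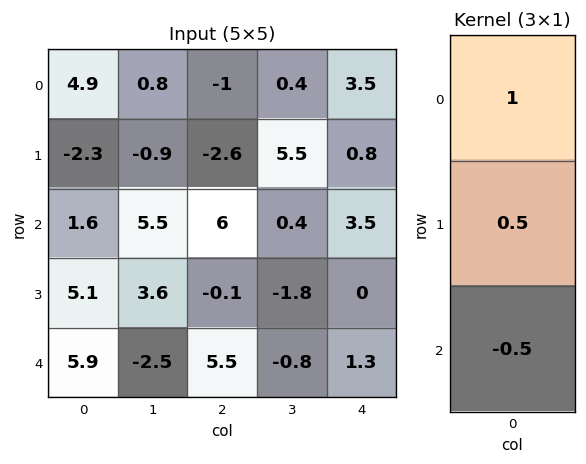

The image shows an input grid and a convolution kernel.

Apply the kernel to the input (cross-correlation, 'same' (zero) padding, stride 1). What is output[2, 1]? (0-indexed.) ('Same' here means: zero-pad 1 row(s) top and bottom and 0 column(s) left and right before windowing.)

The receptive field on the zero-padded input at this output position is [-0.9 / 5.5 / 3.6]. Elementwise product with the kernel and sum: -0.9·1 + 5.5·0.5 + 3.6·-0.5.

0.05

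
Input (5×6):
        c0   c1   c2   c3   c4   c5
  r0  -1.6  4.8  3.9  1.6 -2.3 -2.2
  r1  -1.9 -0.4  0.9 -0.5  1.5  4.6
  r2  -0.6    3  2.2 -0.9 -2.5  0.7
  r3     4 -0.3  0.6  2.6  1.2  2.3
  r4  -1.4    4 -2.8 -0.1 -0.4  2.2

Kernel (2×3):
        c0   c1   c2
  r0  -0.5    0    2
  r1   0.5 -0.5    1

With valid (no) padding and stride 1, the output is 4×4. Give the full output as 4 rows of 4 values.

Output[0,0]: The receptive field on the input at this output position is [-1.6 4.8 3.9 / -1.9 -0.4 0.9]. Elementwise product with the kernel and sum: -1.6·-0.5 + 3.9·2 + -1.9·0.5 + -0.4·-0.5 + 0.9·1.

8.75 -0.35 -4.35 -1.6
3.15 -1.3 1.6 10.95
7.45 -1.15 -5.9 4.85
-6.3 8.65 0.35 5.65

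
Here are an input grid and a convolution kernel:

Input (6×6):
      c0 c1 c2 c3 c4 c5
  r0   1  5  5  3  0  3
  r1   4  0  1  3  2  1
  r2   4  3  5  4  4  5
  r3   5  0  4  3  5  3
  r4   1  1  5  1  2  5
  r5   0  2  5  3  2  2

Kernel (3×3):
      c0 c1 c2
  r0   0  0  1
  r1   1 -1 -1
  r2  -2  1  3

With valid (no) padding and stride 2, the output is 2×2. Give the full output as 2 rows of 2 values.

18 2
20 -3

Output[0,0]: The receptive field on the input at this output position is [1 5 5 / 4 0 1 / 4 3 5]. Elementwise product with the kernel and sum: 5·1 + 4·1 + 0·-1 + 1·-1 + 4·-2 + 3·1 + 5·3.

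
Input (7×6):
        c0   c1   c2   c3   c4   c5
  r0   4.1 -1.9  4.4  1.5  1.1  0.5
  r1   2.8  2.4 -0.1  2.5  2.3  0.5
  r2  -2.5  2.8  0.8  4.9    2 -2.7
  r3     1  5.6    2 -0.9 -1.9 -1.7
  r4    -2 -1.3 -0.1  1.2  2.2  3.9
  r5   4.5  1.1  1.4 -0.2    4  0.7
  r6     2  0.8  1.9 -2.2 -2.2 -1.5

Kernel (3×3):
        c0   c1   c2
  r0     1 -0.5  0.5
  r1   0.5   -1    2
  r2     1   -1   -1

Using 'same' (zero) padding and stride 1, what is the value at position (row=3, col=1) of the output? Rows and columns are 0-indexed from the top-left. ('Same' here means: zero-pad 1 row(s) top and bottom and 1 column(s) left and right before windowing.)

-5.2

The receptive field on the zero-padded input at this output position is [-2.5 2.8 0.8 / 1 5.6 2 / -2 -1.3 -0.1]. Elementwise product with the kernel and sum: -2.5·1 + 2.8·-0.5 + 0.8·0.5 + 1·0.5 + 5.6·-1 + 2·2 + -2·1 + -1.3·-1 + -0.1·-1.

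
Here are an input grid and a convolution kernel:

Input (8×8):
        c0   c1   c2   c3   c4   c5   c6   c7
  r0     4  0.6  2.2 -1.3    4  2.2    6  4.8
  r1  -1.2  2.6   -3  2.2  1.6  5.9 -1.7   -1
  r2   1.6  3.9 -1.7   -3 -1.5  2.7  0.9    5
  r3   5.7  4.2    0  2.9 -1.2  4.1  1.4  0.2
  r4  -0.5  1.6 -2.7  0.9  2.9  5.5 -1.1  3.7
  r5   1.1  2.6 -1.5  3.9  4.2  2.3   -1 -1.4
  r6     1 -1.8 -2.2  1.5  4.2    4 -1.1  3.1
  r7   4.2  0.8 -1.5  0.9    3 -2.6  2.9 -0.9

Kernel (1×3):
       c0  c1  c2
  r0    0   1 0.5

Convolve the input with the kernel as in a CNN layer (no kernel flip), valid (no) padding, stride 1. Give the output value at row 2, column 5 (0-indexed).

The receptive field on the input at this output position is [2.7 0.9 5]. Elementwise product with the kernel and sum: 0.9·1 + 5·0.5.

3.4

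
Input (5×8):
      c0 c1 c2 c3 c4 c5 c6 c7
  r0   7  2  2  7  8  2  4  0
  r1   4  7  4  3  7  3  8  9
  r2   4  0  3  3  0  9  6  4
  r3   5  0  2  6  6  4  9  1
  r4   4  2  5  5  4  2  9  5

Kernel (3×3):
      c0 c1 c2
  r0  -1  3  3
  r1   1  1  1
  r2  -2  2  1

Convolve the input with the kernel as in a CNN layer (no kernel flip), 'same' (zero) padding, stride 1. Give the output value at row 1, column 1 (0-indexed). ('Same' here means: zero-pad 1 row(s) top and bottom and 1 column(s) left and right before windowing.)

The receptive field on the zero-padded input at this output position is [7 2 2 / 4 7 4 / 4 0 3]. Elementwise product with the kernel and sum: 7·-1 + 2·3 + 2·3 + 4·1 + 7·1 + 4·1 + 4·-2 + 0·2 + 3·1.

15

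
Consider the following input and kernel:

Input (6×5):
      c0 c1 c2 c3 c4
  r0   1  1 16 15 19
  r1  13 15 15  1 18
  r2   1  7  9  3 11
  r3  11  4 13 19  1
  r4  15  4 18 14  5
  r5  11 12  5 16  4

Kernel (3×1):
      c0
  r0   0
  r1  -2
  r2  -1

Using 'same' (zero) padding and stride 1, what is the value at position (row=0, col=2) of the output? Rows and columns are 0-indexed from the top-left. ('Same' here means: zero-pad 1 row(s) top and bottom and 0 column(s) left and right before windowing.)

-47

The receptive field on the zero-padded input at this output position is [0 / 16 / 15]. Elementwise product with the kernel and sum: 16·-2 + 15·-1.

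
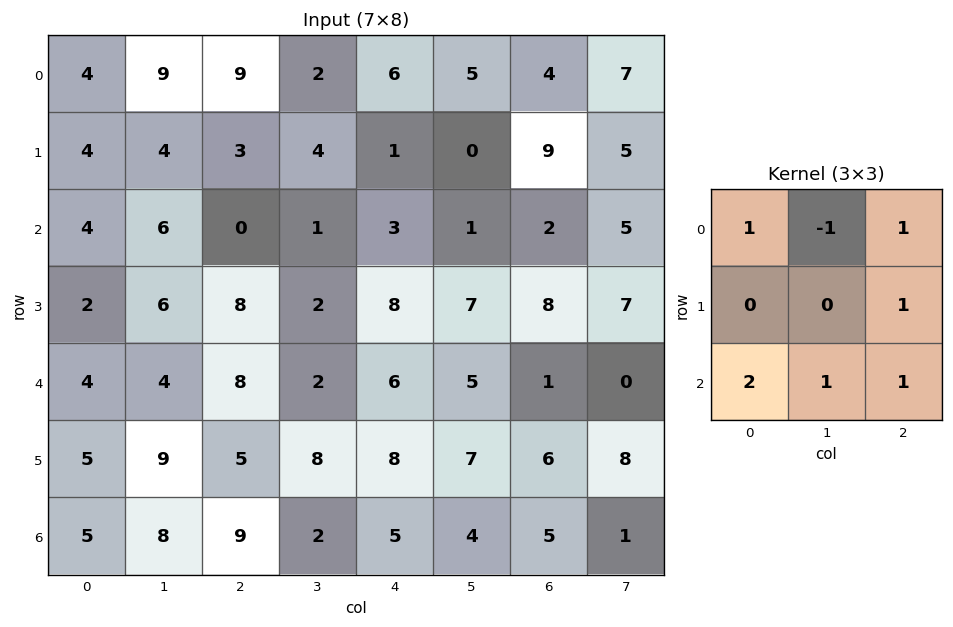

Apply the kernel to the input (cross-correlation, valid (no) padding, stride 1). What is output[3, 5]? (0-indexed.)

The receptive field on the input at this output position is [7 8 7 / 5 1 0 / 7 6 8]. Elementwise product with the kernel and sum: 7·1 + 8·-1 + 7·1 + 0·1 + 7·2 + 6·1 + 8·1.

34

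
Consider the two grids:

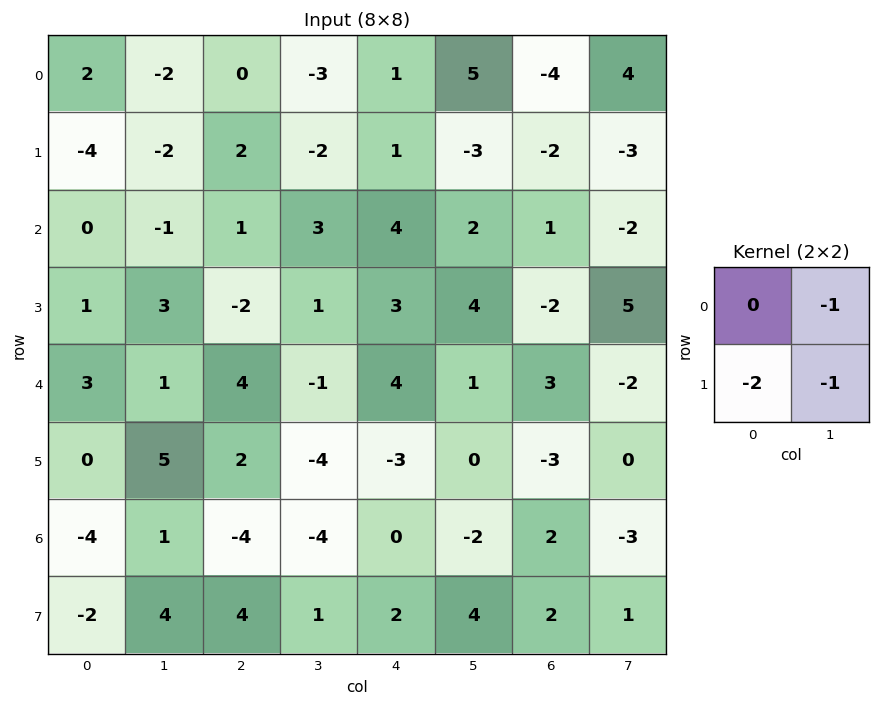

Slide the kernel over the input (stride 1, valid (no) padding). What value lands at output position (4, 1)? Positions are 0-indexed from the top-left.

The receptive field on the input at this output position is [1 4 / 5 2]. Elementwise product with the kernel and sum: 4·-1 + 5·-2 + 2·-1.

-16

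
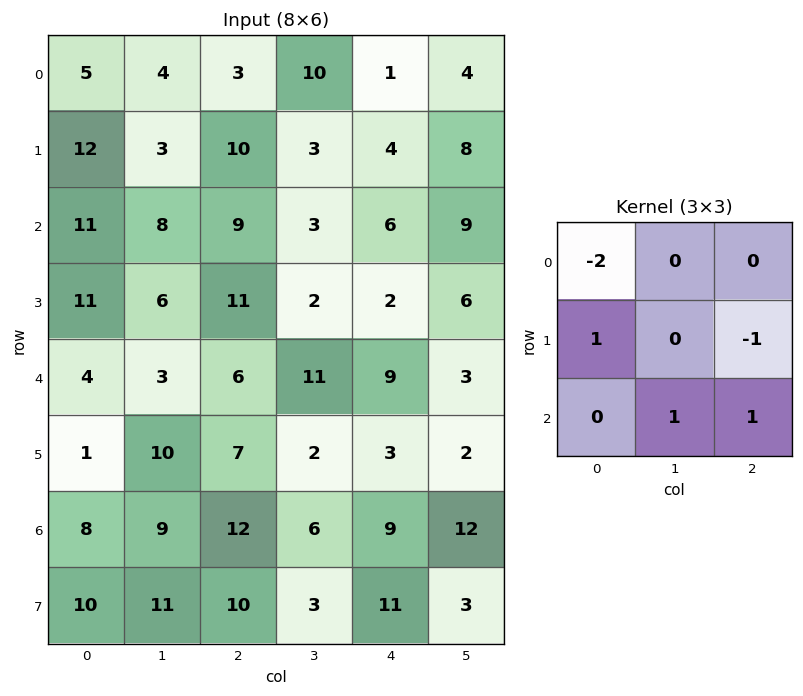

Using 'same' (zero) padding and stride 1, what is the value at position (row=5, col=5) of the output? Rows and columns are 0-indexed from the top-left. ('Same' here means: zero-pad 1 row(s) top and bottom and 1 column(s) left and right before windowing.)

The receptive field on the zero-padded input at this output position is [9 3 0 / 3 2 0 / 9 12 0]. Elementwise product with the kernel and sum: 9·-2 + 3·1 + 0·-1 + 12·1 + 0·1.

-3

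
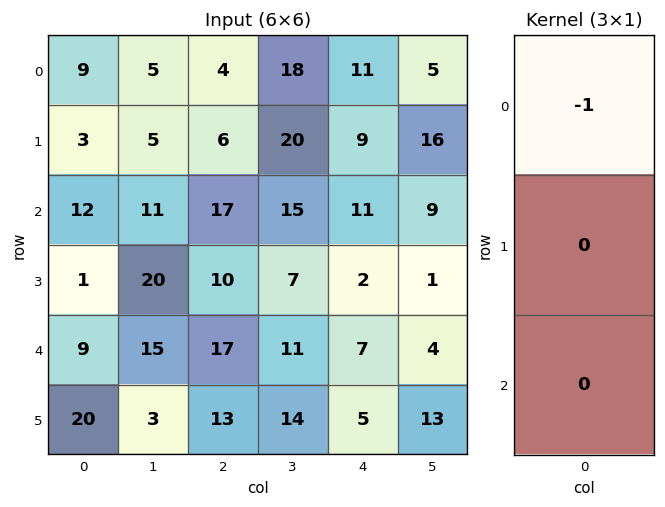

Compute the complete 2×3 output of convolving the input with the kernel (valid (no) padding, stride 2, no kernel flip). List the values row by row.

Output[0,0]: The receptive field on the input at this output position is [9 / 3 / 12]. Elementwise product with the kernel and sum: 9·-1.

-9 -4 -11
-12 -17 -11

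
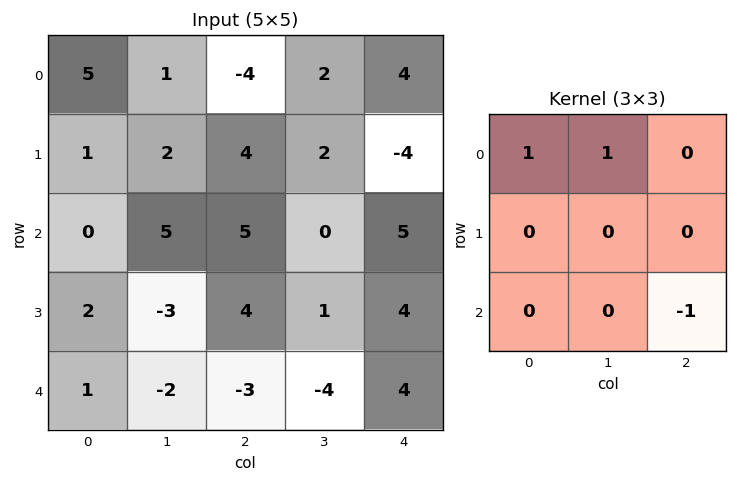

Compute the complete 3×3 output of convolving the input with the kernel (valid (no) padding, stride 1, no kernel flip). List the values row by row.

1 -3 -7
-1 5 2
8 14 1

Output[0,0]: The receptive field on the input at this output position is [5 1 -4 / 1 2 4 / 0 5 5]. Elementwise product with the kernel and sum: 5·1 + 1·1 + 5·-1.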